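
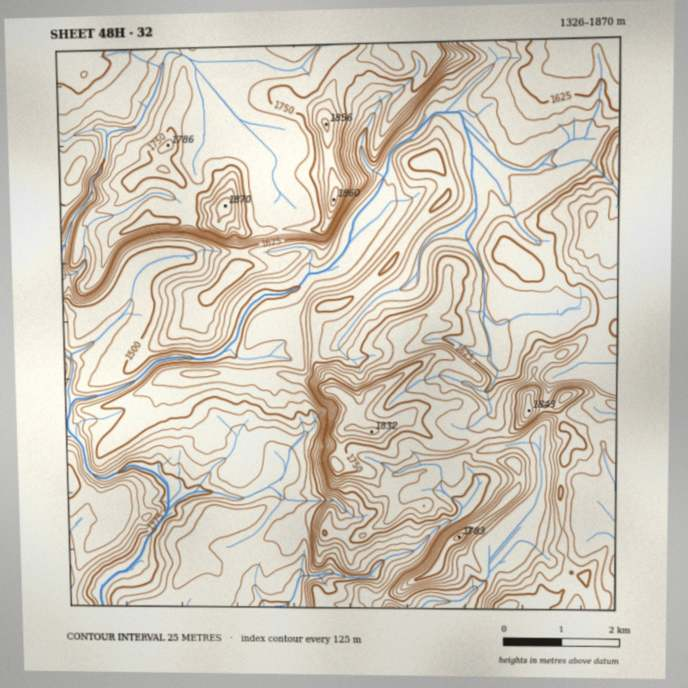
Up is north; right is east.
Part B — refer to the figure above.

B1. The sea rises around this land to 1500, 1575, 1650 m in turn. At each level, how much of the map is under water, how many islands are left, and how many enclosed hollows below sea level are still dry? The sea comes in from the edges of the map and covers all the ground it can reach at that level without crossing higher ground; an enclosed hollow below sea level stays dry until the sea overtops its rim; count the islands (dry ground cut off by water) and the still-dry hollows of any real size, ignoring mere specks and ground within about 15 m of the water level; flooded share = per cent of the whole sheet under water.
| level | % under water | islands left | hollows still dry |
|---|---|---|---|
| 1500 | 20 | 0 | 0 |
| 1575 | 38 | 0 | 0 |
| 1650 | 60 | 0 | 0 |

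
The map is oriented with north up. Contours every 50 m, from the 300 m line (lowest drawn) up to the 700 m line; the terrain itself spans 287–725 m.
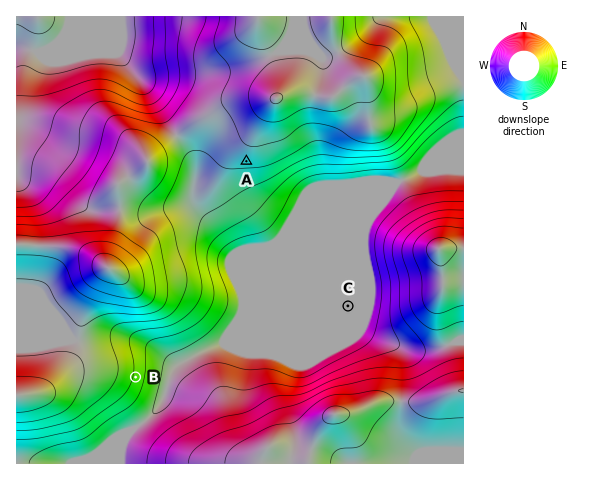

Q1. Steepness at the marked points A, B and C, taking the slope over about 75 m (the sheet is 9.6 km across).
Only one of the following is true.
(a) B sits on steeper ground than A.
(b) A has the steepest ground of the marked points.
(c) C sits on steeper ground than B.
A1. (a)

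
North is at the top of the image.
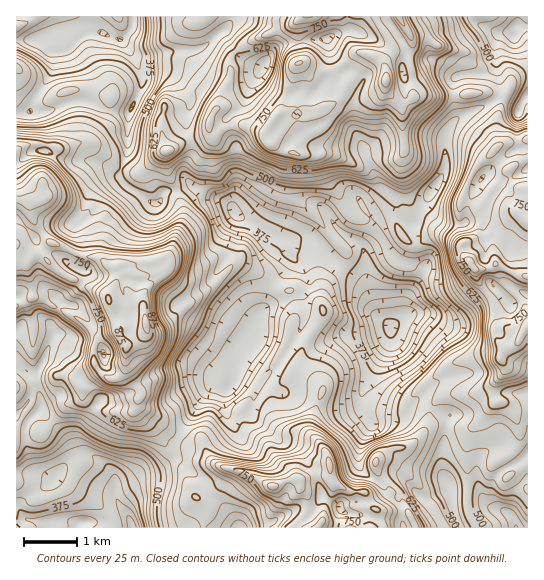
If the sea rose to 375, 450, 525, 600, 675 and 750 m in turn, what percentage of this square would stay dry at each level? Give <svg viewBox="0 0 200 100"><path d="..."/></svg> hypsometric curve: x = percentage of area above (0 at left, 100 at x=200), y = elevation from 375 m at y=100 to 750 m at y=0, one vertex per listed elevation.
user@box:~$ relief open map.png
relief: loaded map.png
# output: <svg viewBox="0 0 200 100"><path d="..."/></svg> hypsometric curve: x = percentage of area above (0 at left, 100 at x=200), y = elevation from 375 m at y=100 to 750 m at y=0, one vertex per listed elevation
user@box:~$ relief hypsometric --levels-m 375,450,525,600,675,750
<svg viewBox="0 0 200 100"><path d="M185 100l-31-20-34-20-39-20-29-20-26-20"/></svg>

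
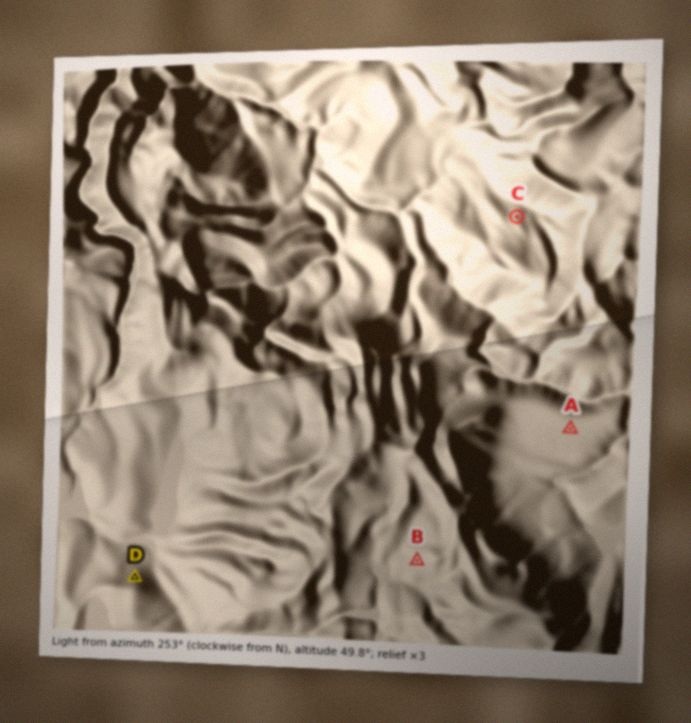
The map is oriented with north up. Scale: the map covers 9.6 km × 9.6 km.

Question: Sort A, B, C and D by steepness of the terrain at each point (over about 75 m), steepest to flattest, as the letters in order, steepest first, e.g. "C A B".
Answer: D C B A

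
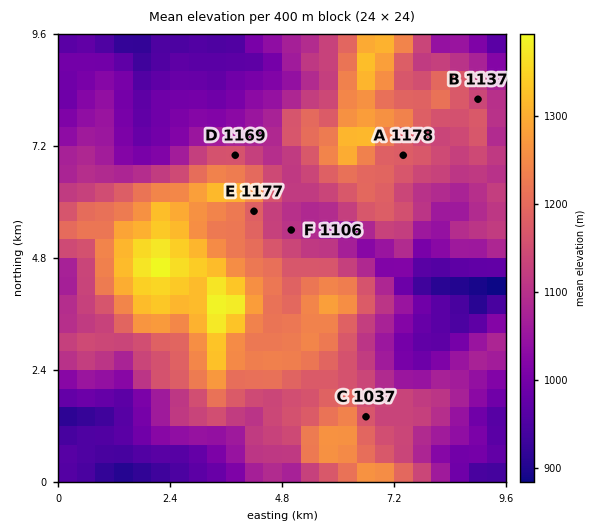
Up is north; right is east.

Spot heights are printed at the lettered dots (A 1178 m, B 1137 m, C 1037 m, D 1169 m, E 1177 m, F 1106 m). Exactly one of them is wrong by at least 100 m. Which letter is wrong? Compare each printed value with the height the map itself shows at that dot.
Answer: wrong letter C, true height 1162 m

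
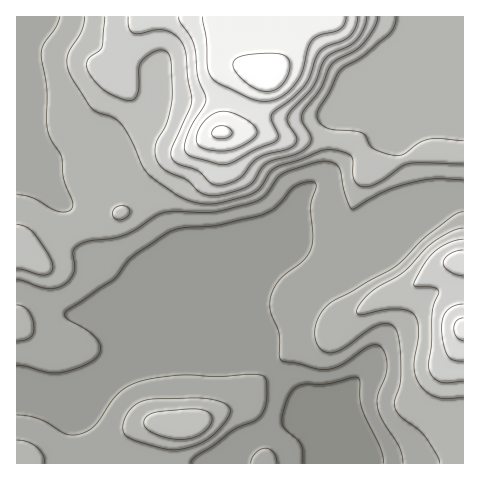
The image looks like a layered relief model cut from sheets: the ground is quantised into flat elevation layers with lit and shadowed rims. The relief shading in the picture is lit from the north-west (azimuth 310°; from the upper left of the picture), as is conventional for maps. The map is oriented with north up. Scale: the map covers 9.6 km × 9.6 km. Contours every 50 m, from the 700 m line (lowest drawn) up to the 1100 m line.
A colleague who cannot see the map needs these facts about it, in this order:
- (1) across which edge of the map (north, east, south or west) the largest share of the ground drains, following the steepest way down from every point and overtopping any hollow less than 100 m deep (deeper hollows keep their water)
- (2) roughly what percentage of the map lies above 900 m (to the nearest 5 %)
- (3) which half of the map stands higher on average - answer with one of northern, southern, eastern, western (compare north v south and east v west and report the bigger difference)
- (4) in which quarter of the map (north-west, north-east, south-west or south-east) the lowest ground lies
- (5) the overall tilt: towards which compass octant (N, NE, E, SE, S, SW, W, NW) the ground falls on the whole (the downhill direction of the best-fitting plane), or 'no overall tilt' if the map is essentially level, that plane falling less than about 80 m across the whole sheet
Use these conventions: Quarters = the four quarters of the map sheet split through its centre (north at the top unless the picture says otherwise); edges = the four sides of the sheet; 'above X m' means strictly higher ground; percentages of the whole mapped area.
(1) The largest share of the runoff leaves by the southern edge.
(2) Roughly 15 % of the ground is higher than 900 m.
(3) Taken as a whole, the northern half is higher than the southern.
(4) Look to the south-east quarter for the lowest ground.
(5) The general tilt is down to the south (the land rises towards the north).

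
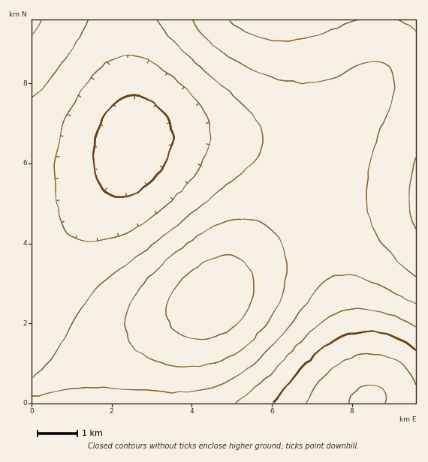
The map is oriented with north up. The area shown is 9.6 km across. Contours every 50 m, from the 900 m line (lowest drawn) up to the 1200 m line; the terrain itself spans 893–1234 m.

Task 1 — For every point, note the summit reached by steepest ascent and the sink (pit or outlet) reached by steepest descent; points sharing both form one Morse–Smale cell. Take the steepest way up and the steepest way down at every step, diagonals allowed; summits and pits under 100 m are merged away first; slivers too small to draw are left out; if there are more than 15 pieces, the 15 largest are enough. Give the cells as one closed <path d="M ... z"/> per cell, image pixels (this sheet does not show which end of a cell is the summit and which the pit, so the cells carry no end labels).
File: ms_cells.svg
<path d="M123 20l-91 0 0 368 29-14 70-38 78-34 52-52 25-16 34-16-10-26-13-19-17-13-16-8-31-10-41-4-40 0-19 4 1-20z"/><path d="M415 20l-291 0 2 35 8 67-1 20 19-4 40 0 41 4 31 10 16 8 17 13 13 19 10 26 43-10 51-4z"/><path d="M319 218l-33 16-25 16-52 52-78 34-70 38-29 14 0 15 383 1 0-10-25 2-21 4-13-43-25-104z"/><path d="M415 202l-52 6-43 11 11 34 25 104 13 43 21-4 26-2z"/>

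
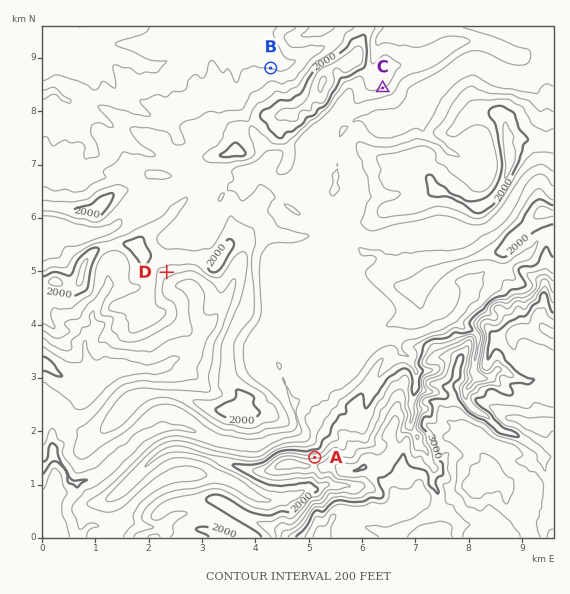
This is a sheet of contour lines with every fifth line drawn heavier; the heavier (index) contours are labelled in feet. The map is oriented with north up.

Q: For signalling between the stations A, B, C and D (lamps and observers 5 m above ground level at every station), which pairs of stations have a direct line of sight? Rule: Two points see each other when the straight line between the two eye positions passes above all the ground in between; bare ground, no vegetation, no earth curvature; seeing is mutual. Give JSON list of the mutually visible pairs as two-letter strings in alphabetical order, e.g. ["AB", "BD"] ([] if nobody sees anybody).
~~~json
["AC", "AD"]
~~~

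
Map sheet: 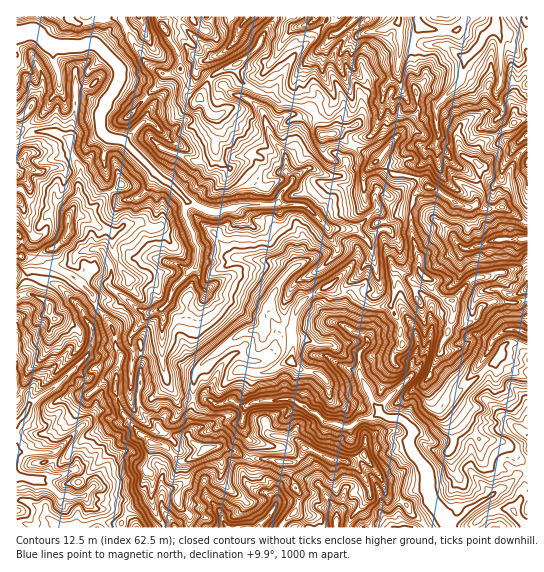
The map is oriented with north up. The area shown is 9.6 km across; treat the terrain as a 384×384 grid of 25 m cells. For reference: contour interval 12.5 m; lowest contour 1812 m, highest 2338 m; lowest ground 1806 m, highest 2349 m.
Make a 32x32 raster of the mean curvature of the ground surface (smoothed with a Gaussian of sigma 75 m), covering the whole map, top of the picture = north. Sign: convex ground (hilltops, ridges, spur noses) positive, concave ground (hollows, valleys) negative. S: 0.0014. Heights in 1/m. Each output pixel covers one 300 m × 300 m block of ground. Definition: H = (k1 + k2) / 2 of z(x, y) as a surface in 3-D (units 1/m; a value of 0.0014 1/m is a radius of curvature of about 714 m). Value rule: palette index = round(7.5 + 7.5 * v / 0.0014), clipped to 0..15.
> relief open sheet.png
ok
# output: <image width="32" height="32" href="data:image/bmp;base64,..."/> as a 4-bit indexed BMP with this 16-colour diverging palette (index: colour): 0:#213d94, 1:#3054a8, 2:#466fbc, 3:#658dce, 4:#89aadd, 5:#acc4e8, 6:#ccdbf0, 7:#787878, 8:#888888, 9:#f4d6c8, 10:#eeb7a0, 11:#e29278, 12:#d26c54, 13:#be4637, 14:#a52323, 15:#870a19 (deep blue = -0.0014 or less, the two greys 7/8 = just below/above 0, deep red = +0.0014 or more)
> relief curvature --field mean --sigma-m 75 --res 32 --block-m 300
<image width="32" height="32" href="data:image/bmp;base64,Qk12AgAAAAAAAHYAAAAoAAAAIAAAACAAAAABAAQAAAAAAAACAAATCwAAEwsAABAAAAAAAAAAlD0hAKhUMAC8b0YAzo1lAN2qiQDoxKwA8NvMAHh4eACIiIgAyNb0AKC37gB4kuIAVGzSADdGvgAjI6UAGQqHAImqmbG1qkRQ+paKdHpmqWqbZldm1sYJ+wtkTGq1Z1apdWpWWrWjrEQ/VlmKRXqVSXdkhkzGooVGqChq6JVqWYd3anczmK66rKrP72NVumh6iYaWXPnJ2iedlTymVll5mGeIOdx0i5U/XnACZkS4hlVpp3HlWlYHBIAO+zhLuJZ3dDv212N2tcQkX4Nwvmh1lcVwateCq2u8nN9gng+VeYmMeAb1dpuWdpwgcr8g+Uaoeakpt3WFqnhqn+Mr4Pmg3FnLC8S2hlmpelQDKVd8dgAp1zt1JJd1a3tka606fIt624LIOqHld3qIy5taeJ1GiIVqlKuZNoZnwx24Kp7T/ce4daaWdXG5iJ6QuR9cMofMqOVFh2rQqYZpl1s5fJABVKNPaqicN/l3eKFTgeZE1iNpXoeLnRkEjJwYmFnCOKq9eHp6IJslpCMGeG02tq7H44mYo/0ySKuclLlrGX93hnZHaLD0FZqbeFYnSdmIFp1WZot1gZ+HpmhYaVfcYhyna6qdUyXwiJiWhJ6lL70OWZG0mkT4C2eok4eWjUe4HcVuuVpTTzisiVW5poo3SQh7am0MtjS0mmWqlpd7do1yWklMH1w0y8TcdaaZabKLlmtai1aUS2OkBudrJ2yVd4VaV2VUNIwddtBvSuCUdndpd2hknrm0n46nGaZcSYWKiZd6"/>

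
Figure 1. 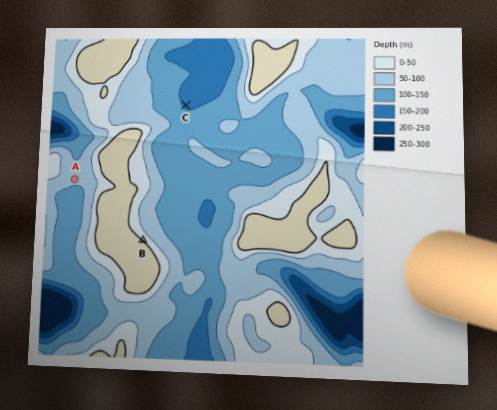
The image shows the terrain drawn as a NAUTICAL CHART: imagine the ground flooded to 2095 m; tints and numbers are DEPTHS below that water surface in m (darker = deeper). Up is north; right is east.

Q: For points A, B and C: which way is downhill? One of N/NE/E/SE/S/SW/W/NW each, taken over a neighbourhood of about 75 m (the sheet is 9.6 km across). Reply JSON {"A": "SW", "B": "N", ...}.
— {"A": "S", "B": "NE", "C": "NE"}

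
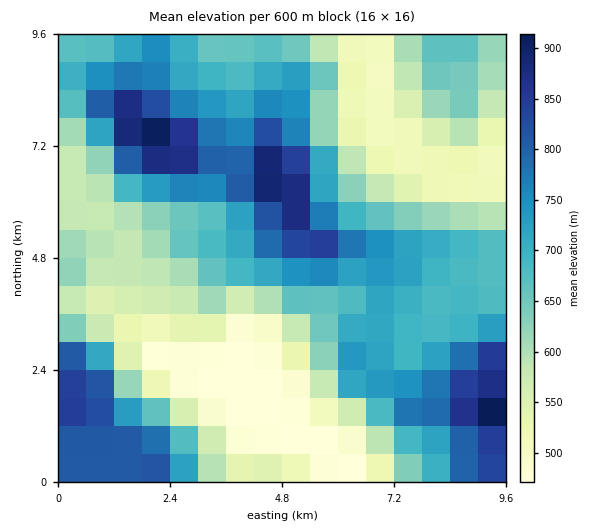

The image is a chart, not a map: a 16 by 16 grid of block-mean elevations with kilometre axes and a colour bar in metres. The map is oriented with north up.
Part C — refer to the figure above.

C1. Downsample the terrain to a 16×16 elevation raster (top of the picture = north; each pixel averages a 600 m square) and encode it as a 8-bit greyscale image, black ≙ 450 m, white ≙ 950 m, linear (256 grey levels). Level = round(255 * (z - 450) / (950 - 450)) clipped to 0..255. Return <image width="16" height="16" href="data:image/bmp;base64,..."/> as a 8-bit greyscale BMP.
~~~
<image width="16" height="16" href="data:image/bmp;base64,Qk02BQAAAAAAADYEAAAoAAAAEAAAABAAAAABAAgAAAAAAAABAAATCwAAEwsAAAABAAAAAAAAAAAAAAEBAQACAgIAAwMDAAQEBAAFBQUABgYGAAcHBwAICAgACQkJAAoKCgALCwsADAwMAA0NDQAODg4ADw8PABAQEAAREREAEhISABMTEwAUFBQAFRUVABYWFgAXFxcAGBgYABkZGQAaGhoAGxsbABwcHAAdHR0AHh4eAB8fHwAgICAAISEhACIiIgAjIyMAJCQkACUlJQAmJiYAJycnACgoKAApKSkAKioqACsrKwAsLCwALS0tAC4uLgAvLy8AMDAwADExMQAyMjIAMzMzADQ0NAA1NTUANjY2ADc3NwA4ODgAOTk5ADo6OgA7OzsAPDw8AD09PQA+Pj4APz8/AEBAQABBQUEAQkJCAENDQwBEREQARUVFAEZGRgBHR0cASEhIAElJSQBKSkoAS0tLAExMTABNTU0ATk5OAE9PTwBQUFAAUVFRAFJSUgBTU1MAVFRUAFVVVQBWVlYAV1dXAFhYWABZWVkAWlpaAFtbWwBcXFwAXV1dAF5eXgBfX18AYGBgAGFhYQBiYmIAY2NjAGRkZABlZWUAZmZmAGdnZwBoaGgAaWlpAGpqagBra2sAbGxsAG1tbQBubm4Ab29vAHBwcABxcXEAcnJyAHNzcwB0dHQAdXV1AHZ2dgB3d3cAeHh4AHl5eQB6enoAe3t7AHx8fAB9fX0Afn5+AH9/fwCAgIAAgYGBAIKCggCDg4MAhISEAIWFhQCGhoYAh4eHAIiIiACJiYkAioqKAIuLiwCMjIwAjY2NAI6OjgCPj48AkJCQAJGRkQCSkpIAk5OTAJSUlACVlZUAlpaWAJeXlwCYmJgAmZmZAJqamgCbm5sAnJycAJ2dnQCenp4An5+fAKCgoAChoaEAoqKiAKOjowCkpKQApaWlAKampgCnp6cAqKioAKmpqQCqqqoAq6urAKysrACtra0Arq6uAK+vrwCwsLAAsbGxALKysgCzs7MAtLS0ALW1tQC2trYAt7e3ALi4uAC5ubkAurq6ALu7uwC8vLwAvb29AL6+vgC/v78AwMDAAMHBwQDCwsIAw8PDAMTExADFxcUAxsbGAMfHxwDIyMgAycnJAMrKygDLy8sAzMzMAM3NzQDOzs4Az8/PANDQ0ADR0dEA0tLSANPT0wDU1NQA1dXVANbW1gDX19cA2NjYANnZ2QDa2toA29vbANzc3ADd3d0A3t7eAN/f3wDg4OAA4eHhAOLi4gDj4+MA5OTkAOXl5QDm5uYA5+fnAOjo6ADp6ekA6urqAOvr6wDs7OwA7e3tAO7u7gDv7+8A8PDwAPHx8QDy8vIA8/PzAPT09AD19fUA9vb2APf39wD4+PgA+fn5APr6+gD7+/sA/Pz8AP39/QD+/v4A////ALa2trqLSi0xIw4LJl+AscS3uLeqdDwPDQsLE0d6irLKysCPbTYTCwsMHj53p63T7ci5ViUOCwsLEUOIkpemyda2hjIMDQ0LDShbkop7i6rMX0ApIS0tEBdDZoSHfHh+jkM0OT1BUjxLbm11iX93enVYQ0VHT2x6hpaci5KLfXd0U0lEUWp4ha3EyaeYioN6c0RDS1tocYu72aN7bV5WTklDSHqQn5214NmJW0MwJCIhQ1m02NWysN/IhUYnIiQmIFGJ3OnQpp2/n1coHSE2SSlxtNi/oJOInJhXIx00VmNEfpimoYZ9doSOaCYcRWdjUHByiJqAampxZkUhHk9ublc="/>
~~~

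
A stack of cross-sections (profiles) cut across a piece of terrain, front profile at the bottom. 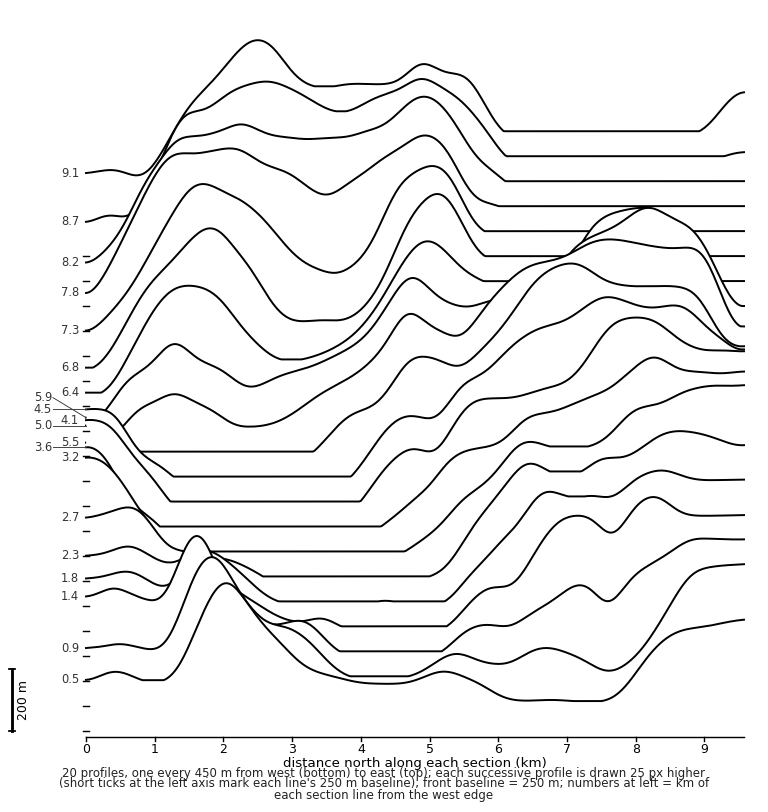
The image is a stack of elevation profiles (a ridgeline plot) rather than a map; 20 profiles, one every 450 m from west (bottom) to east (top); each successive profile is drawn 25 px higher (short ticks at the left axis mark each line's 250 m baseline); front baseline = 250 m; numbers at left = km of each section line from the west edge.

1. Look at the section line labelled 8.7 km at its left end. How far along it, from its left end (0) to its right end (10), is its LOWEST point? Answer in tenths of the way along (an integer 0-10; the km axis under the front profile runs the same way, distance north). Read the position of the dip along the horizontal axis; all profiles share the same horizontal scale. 0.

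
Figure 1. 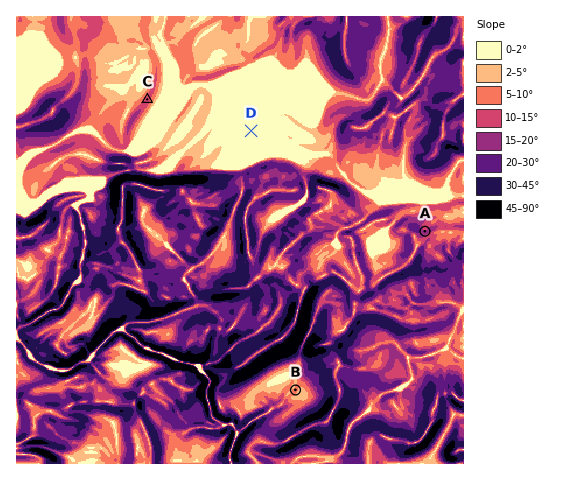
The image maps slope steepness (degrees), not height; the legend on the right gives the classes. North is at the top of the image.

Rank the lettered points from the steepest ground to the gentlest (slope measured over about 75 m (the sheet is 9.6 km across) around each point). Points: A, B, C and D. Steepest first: A C B D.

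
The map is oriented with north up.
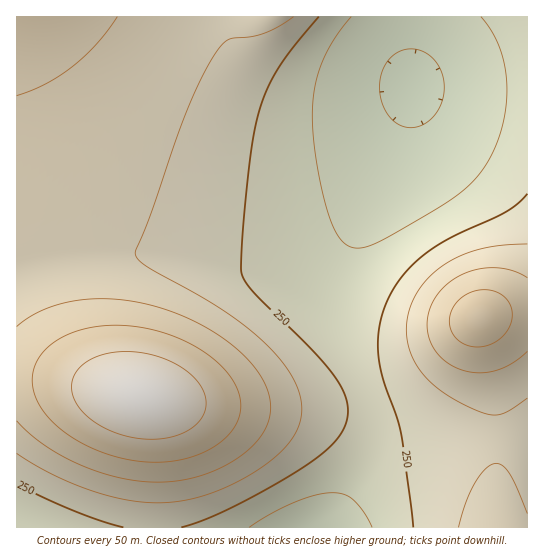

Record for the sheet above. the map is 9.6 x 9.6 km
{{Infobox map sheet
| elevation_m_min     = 140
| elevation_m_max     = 490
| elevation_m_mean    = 290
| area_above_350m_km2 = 17.8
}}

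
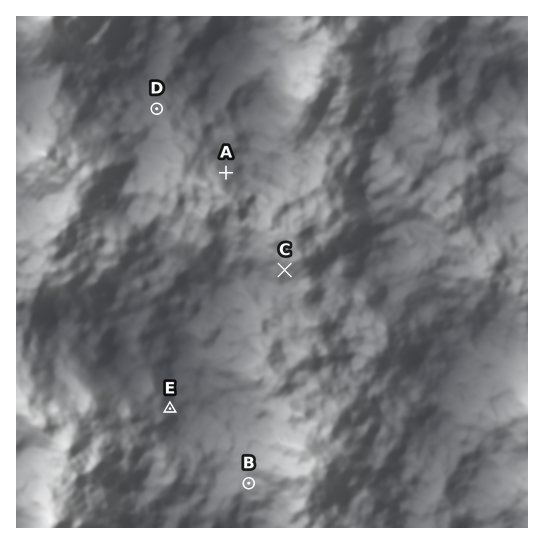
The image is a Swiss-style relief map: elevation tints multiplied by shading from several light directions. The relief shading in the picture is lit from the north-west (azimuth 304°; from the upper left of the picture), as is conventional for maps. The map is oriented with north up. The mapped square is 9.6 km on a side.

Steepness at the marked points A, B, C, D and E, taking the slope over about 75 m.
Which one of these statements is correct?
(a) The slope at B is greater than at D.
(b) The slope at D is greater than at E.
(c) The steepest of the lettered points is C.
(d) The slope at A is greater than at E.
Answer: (d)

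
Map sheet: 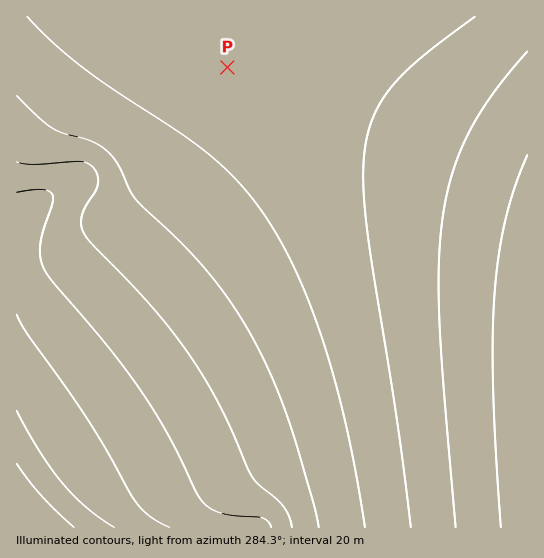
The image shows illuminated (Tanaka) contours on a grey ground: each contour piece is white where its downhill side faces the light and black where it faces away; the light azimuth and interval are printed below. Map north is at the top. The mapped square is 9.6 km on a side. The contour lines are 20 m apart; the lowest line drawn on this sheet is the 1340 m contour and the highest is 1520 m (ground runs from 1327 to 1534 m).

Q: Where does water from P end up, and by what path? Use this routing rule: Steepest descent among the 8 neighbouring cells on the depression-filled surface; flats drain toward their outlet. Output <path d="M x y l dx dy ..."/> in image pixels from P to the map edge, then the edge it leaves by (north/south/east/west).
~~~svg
<path d="M227 67l-106 107-30 0-4 3-2 0-19 9-3 3-4 1-16 11-26 24"/>
exit: west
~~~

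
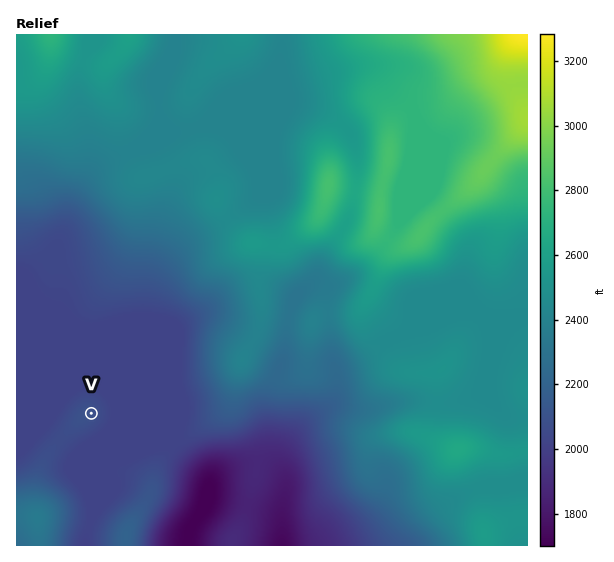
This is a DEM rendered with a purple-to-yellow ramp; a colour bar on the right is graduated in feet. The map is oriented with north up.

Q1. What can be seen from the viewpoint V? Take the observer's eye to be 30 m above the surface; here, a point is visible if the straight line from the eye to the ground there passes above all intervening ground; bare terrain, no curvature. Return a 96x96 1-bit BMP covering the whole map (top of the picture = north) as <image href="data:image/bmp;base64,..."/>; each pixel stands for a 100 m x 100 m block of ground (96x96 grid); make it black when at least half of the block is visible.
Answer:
<image width="96" height="96" href="data:image/bmp;base64,Qk2+BAAAAAAAAD4AAAAoAAAAYAAAAGAAAAABAAEAAAAAAIAEAAATCwAAEwsAAAIAAAAAAAAA////AAAAAAADw/AAAAAP/////wADh/gAAAAP/////wADj/gAAAAP/////wADj/wAAAAP/////wAD//wAAAAf/////wAP//4AAAAf/////wAf//8AAAAf/////wD///8AAAAf/////wD///+AAAgP////DwD////AAAgP//P+AAD////AAAgP/+D+AAD////gAAwP/8D+AAD////gAAwP/8D/AAD////gAAQP/8D/AAD////wAAAP/8D/gAD////wAAAP/8D/gAD////4AAAP/8H/wAD////8AAAH/8P/wAD////+AAAH////4AD/////gAAD////4AD/////4AAB///xwAD//////AAA///gAAD//////gAA///gAAD//////wAAf//gAAD//////wAAP//wAAD//////4AAH//4AAD//////4AAH//8AAD//////4AAD//8AAD//////8AAB//8AAD//////8ABB//8AAD//////8AAA//4AAD//////8AAAf/AAAD//////8AAAf+AAAD//////8AAAP8AAAD//////8AAAH4AAAD//////8AAADwAAAD//////8AAAAgAAAD//////8AAAAAAAAD//////+AAAAAAAAD///////gAAAAAAAD///////gAAAAAAAD///////wAAAAAAAD///////wAAAAAAAD///////wAAAAAAAD///////wAAAAAAAD///////wAAAAAAAD///////wAAAAAAAD///////wAAEAAAAD///////gAAGAAAAD///////gAAHAAAAD///////gAAHgAAAD///////4AAH4AAAD////////AAH/AAAD////////wA//4AAD////////gB//wAAD///////+AD//gAAD///////AP//PgAAD//////8Af/+DgAAD//////wAP5+BgAAD//////gAPw+AAAAD//////gAPgfAAAAD//////gAHgPAAAAD//////AAHgPAAAAD//////AADgHAAAAD/////+AABwHAAAAD/////4AABwDAAAAD/////gAABwBAAAAD/////AAAAwAAAAAD//+B/AAAAwAAAAAD//4AHgAAAwAAAAAD//4ABgAAAQAAAAAD//4AAAAAAAAAAAAD//4AAAAAAAAAAAAD//4AAAAAAAAAAAAD//8AAAAAAAAAAAAD//8AAAAAAAAAAAAD//8AAAAAAAAAAAAD//+AAAAAAAAAAAAD//+AAAAAAAAAAAAD///AAAAAAAAAAAAD///AAAAAAAAAAAAD///gAAAAAAAAAAAD///AAAAAAAAAAAAD//+AAAAAAAAAAAAD//8AAAAAAAAAAAAA//8AAAAAAAAAAAAAf/8AAAAAAAAAAAAAP/+AAAAAAAAAAAAAP//AAAAAAAAAAAAAP+PAAAAAAAAAAAAAP8HwAAAAAAAAAAAAP8BwAAAAAAAAAAAAf8B4AAAAAAAAAAAAf8A4AAAAAAAAAAAAf8A8AAAAAAAAAAAAH8A8AAAAAAAAAAAA="/>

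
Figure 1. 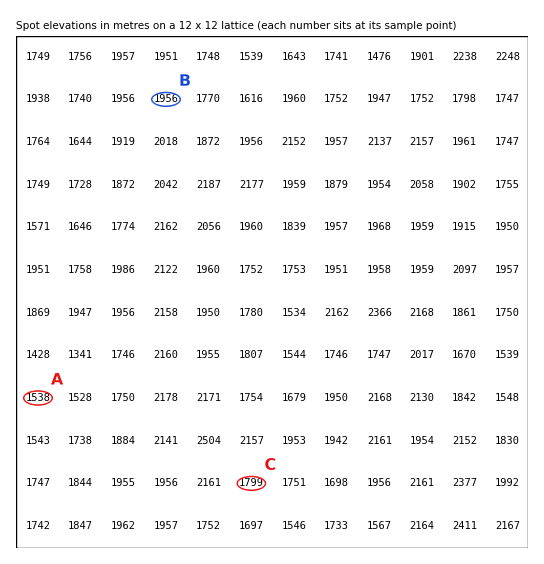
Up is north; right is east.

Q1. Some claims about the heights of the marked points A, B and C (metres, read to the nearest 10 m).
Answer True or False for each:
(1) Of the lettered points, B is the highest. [True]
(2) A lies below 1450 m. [False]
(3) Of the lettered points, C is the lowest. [False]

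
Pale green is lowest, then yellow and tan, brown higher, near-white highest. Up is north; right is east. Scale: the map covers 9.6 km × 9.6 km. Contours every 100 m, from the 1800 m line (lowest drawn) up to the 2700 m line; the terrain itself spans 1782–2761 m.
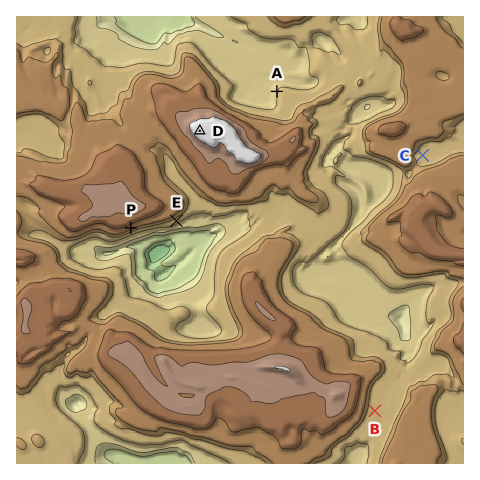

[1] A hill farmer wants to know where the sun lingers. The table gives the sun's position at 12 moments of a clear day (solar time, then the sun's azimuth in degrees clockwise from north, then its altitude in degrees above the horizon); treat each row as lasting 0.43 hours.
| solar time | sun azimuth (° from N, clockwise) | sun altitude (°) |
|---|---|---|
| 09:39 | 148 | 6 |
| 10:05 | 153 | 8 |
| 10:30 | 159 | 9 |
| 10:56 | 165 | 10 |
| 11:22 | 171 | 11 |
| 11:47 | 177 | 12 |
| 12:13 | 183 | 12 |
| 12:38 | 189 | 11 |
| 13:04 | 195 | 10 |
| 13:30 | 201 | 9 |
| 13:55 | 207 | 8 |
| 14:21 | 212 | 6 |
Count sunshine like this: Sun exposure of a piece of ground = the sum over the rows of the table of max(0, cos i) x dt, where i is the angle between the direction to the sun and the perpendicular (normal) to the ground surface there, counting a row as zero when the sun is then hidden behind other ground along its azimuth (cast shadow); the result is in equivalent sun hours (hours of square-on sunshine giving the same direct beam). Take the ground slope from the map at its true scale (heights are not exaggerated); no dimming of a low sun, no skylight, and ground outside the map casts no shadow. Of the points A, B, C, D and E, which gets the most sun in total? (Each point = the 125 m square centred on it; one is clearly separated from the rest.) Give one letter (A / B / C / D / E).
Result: E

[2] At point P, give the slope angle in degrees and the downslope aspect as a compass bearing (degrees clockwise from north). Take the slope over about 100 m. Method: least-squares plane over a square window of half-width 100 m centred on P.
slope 52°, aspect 154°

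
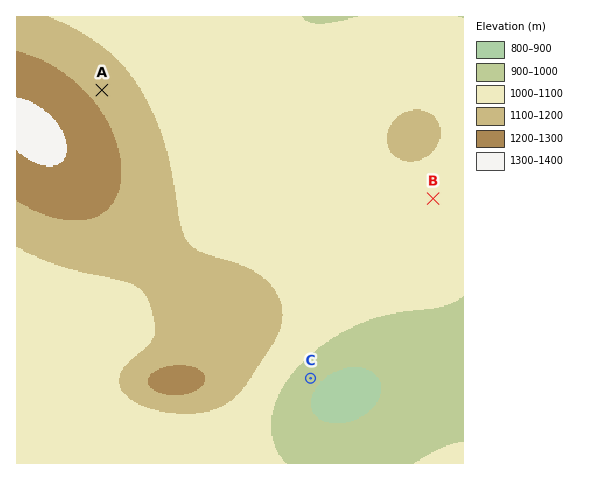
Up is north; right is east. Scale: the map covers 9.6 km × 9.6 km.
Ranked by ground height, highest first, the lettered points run A B C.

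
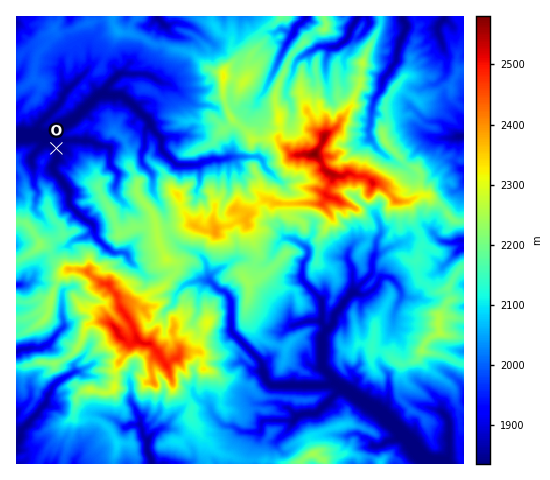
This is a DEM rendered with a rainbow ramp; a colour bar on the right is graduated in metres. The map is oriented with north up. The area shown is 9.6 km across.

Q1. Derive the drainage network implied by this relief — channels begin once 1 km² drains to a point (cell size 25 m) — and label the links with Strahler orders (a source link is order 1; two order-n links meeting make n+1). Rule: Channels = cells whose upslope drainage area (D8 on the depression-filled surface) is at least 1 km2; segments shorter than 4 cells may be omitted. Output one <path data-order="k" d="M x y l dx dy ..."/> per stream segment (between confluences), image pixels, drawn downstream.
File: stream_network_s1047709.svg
<path data-order="1" d="M396 439l3-2 5 0"/><path data-order="3" d="M404 437l1 0 9 9 3 5 10 10 4 2 11 0"/><path data-order="1" d="M140 418l0 7 3 5 0 4 4 6 0 12 4 6 1 5"/><path data-order="1" d="M213 413l1 3 11 10 7 0 10 6 17 0 3-4 0-5 2-3 30 0 3-3 7-4 12 0 10-8 0-1 15-15 0-1 1 0"/><path data-order="1" d="M442 412l6 7 0 4 1 1 0 30-4 9-3 0"/><path data-order="3" d="M342 388l6 2 21 15 8 4 8 7 0 1 19 20"/><path data-order="3" d="M335 383l7 5"/><path data-order="1" d="M74 372l-17 10-5 6 0 2-5 7 0 5-1 2-18 19 0 1-7 6-1 2 0 6-3 4"/><path data-order="3" d="M326 330l-4 6 0 28 3 6 8 8 2 5"/><path data-order="1" d="M293 326l12-5 16 0 1 1"/><path data-order="2" d="M322 322l4 6 0 2"/><path data-order="1" d="M395 314l1-6 6-11 0-5-4-7-9-8-7 0-3 2-1 5-3 4-8 6-13-1-4 2"/><path data-order="1" d="M175 297l1-4 10-9 7-1 4-3 12 0 9 10 7 2 4 3 2 6 0 29 1 3 28 28 3 7 0 6 3 7 4 3 2 1 56 0 7-2"/><path data-order="2" d="M350 295l-15 18-1 2 0 6-2 5-6 4"/><path data-order="1" d="M66 288l-4 4 0 24 1 2 0 9-15 17-7 4-12 0-1 1-7 0-4 2"/><path data-order="1" d="M348 258l0 2 5 9 0 23-3 3"/><path data-order="1" d="M129 257l-2-2-3-3-11 0-7-4-10-11-2-12-4-3-7-4-13-12-1-3 0-11-8-13-8-10 0-3 4-8 0-7-8-11"/><path data-order="1" d="M286 238l5 0 6 3 11 9 0 6-6 8 0 16 19 19 1 2 0 21"/><path data-order="1" d="M381 232l-5 10 0 10-4 7 0 13-17 19 0 1-5 3"/><path data-order="1" d="M278 180l-14-14-2-7-4-2-28 0-5 2-5 0-2 1-5-1-5 2-4 0-5 4-21 0-16-14-1-3 0-10-8-8-2-5"/><path data-order="1" d="M115 169l-5-4 0-17-4-2-8-1-9-5-40 0"/><path data-order="1" d="M141 160l0-7 4-6 0-16 6-6"/><path data-order="2" d="M49 140l-4-4"/><path data-order="1" d="M371 139l-1 0 0-3-1-2 0-7 2-4 0-12 1-1 2-9 8-12 0-6 2-6 6-6 2-5 5-6 1-13 2-7 6-11 0-5-3-5 0-2"/><path data-order="1" d="M440 138l14 0 1-1 6 0 2-1"/><path data-order="3" d="M45 136l-6 0-1-2"/><path data-order="3" d="M38 134l-5 0-1 2-11 0-1-2-3 0"/><path data-order="2" d="M151 125l-1-3-27-26-3-1-22 0"/><path data-order="1" d="M259 97l5-5 23-50 7-9 1-6 6-5 5-5"/><path data-order="2" d="M98 95l-23 23-9 6-11 5-8 7-2 0"/><path data-order="1" d="M287 85l6-11 1-8 3-5 4-5 17-9 18 0 3-1 9-8 2-9 8-12"/><path data-order="1" d="M171 84l-10-1-9-7-7-2-26 0-13 13-2 5-2 0-4 3"/><path data-order="1" d="M77 81l-10 9-4 5-2 7-23 24 0 8"/><path data-order="1" d="M441 42l0-3-3-7 0-6 7-9"/><path data-order="1" d="M166 26l-9-9"/>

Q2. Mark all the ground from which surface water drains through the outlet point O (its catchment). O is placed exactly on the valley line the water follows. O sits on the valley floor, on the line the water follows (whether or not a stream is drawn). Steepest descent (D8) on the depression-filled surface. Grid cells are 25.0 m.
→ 4.902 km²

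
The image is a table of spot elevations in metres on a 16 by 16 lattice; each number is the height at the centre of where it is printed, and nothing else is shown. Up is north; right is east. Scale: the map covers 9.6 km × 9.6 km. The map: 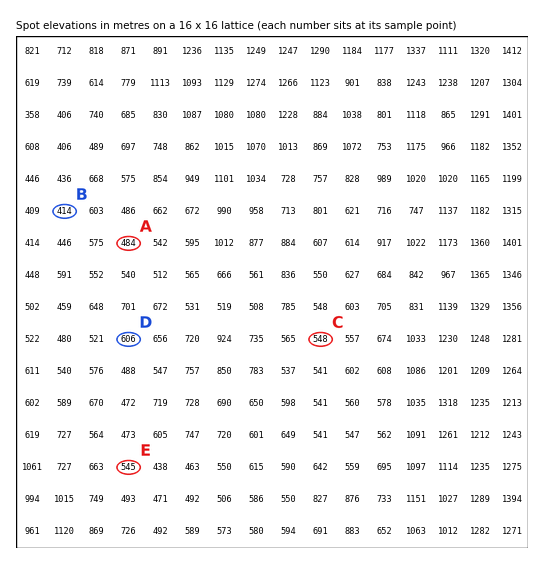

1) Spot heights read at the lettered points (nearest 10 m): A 480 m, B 410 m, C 550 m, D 610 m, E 540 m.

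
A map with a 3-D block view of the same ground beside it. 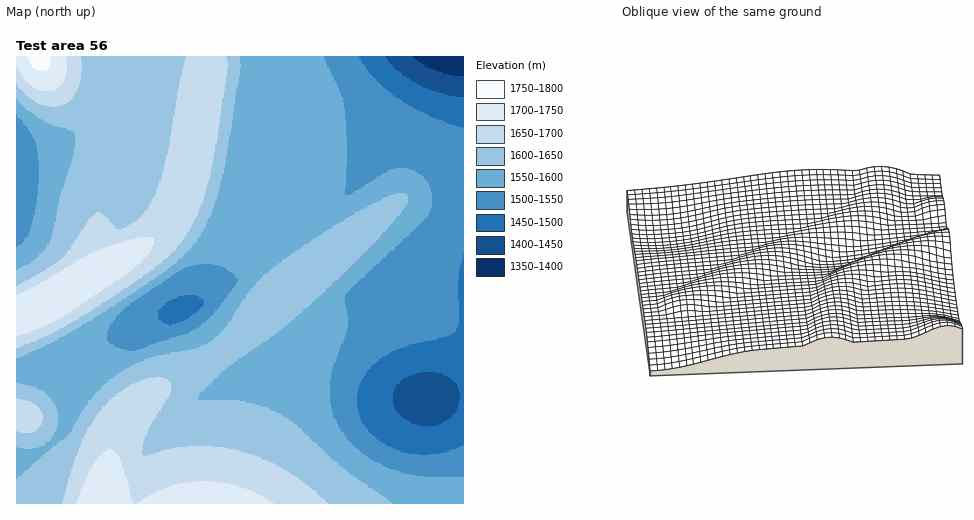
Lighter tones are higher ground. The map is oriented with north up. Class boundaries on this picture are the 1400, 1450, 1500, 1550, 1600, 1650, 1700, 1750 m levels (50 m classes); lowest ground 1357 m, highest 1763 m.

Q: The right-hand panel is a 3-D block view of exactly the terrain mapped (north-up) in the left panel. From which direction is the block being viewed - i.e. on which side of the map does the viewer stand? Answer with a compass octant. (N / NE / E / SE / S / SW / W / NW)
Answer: N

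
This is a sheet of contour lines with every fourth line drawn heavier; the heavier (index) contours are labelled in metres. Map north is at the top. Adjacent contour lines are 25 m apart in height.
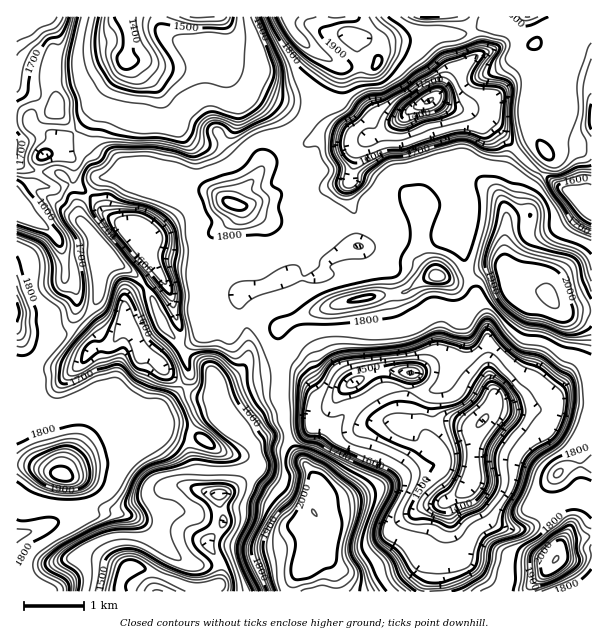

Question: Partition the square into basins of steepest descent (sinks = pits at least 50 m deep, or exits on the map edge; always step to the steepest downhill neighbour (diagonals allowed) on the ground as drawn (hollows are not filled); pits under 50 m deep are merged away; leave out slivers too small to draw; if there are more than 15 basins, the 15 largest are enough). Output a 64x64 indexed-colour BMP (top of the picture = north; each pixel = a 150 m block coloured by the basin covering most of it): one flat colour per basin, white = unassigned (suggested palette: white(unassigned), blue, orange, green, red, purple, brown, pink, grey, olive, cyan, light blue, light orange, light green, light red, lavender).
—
<image width="64" height="64" href="data:image/bmp;base64,Qk12CAAAAAAAAHYAAAAoAAAAQAAAAEAAAAABAAQAAAAAAAAIAAATCwAAEwsAABAAAAAAAAAA////ALR3HwAOf/8ALKAsACgn1gC9Z5QAS1aMAMJ34wB/f38AIr28AM++FwDox64AeLv/AIrfmACWmP8A1bDFACIiIiIiIiIiIiIiIiIiIhEREREREREREREREREczMzMIiIiIiIiIiIiIiIiIiIiIRERERERERERERERERHMzMwiIiIiIiIiIiIiIiIiIiIiERERERERERERERERERzMzCIiIiIiIiIiIiIiIiIiIiIhEREREREREREREREREczMIiIiIiIiIiIiIiIiIiIiIiERERERERERERERERERzMwiIiIiIiIiIiIiIiIiIiIiIhEREREREREREREREREczBIiIiIiIiIiIiIiIiIiIiIiERERERERERERERERERERESIiIiIiIiIiIiIiIiIiIiIRERERERERERERERERERERIiIiIiIiIiIiIiIiIiIiIREREREREREREREREREREREiIiIiIiIiIiIiIiIiIiIhERERERERERERERERERERESIiIiIiIiIiIiIiIiIiIiERERERERERERERERERERERIiIiIiIiIiIiIiIiIiIiIRERERERERERERERERERERESIiIiIiIiIiIiIiIiIiIhEREREREREREREREREREREREVIiIiIiIiIiIiIiIiIiEREREREREREREREREREREREVVSIiIiIiIiIiIiIiIiEREREREREREREREREREREREVVVVVIiIiIiIiIiIiIiERERERERERERERERERERERERVVVVVVIiIiIiIiIiIiERERERERERERERERERERERERFVVVVVVVIiIiIiIiIiIREWEREREREREREREREREREREVVVVVVVVSIiIiIiIiIhERYREREREREREREREREREREVVVVVVVVVUiIiIiIiIiERFmERERERERERERERERERERVVVVVVVVVSIiIiIiIiJmZmZhERERERERERERERERERVVVVVVVVVVUiIiIiIiImZmZmZhERERERERERERERERFVVVVVVVVVVVIiIiIiIiZmZmZmZhFmYRERERERERERFVVVVVVVVVVVVSIiIiIiJmZmZmZmZmZmYREREREREREVVVVVVVVVVVVVIiIiIiImZmZmZmZmZmZhERERERERERVVVVVVVVVVVVUiIiIiIiZmZmZmZmZmZmERERERERERFVVVVVVVVVVVVSIiIiIiZmZmZmZmZmZmZhEREREREREVVVVVVVVVVVVVIiIiIiJmZmZmZmZmZmZmERERERERERVYhVVVVVVVVXdyIiIiImZmZmZmZmZmZmZhERERERERGIiIhVVVVVVVd3IiIiIiJmZmZmZmZmZmZmEREREREREYiIiIhVVVVVd3ciIiIiIiZmZmZmZmZmZmYRERERERERiIiIiFVVVVV3dyIiIiIiIiJmZmZmZmZmZhERERERGZmIiIiIhVVVV3d3IiIiIiIiIiIiZmZmZmZhERERERGZmYiIiIiFVVVXd3ciIiIiIiIiIiIiIiJmZmERERERmZmZiIiIiIVVVXd3dyIiIiIiIiIiIiIiIiZmERERGZmZmZmIiIiIhVVXd3d3ciIiIiIiIiIiIiIiIhEREREZmZmZmYiIiIiFV3d3d3dyIiIiIiIiIiIiIiIiEREREZmZmZmZiIiIiIh3d3d3d3IiIiIiIiIiIiIiIiERERERmZmZmZmIiIiIh3d3d3d3dyIiIiIiIiIiIiIiIRERERGZmZmZmYiIiIiHd3d3d3d3IiIiIiIiIiIiIiIhEREREZmZmZmZiIiIiHd3d3d3d3dyIiIiIiIiIiIiIiERERERmZmZmZmIiIiHd3d3d3d3d3ciIjMzMzMzMzMyIREREREZmZmZmYiIiId3d3d3d3d3dyIzMzMzMzMzMzMxERERETM5mZmZiIiIhHd3d3d3d3d0QzMzMzMzMzMzMzERERERMzmZmZmIiIhEd3d3d3d3dERDMzMzMzMzMzMzMxERERMzOZmZmYiIiERHd3d0REREREQzMzMzMzMzMzMzERERMzMzmZmZiIiEREREREREREREREMzMzMzMzMzMzMxERMzMzOZmZlERERERERERERERERERDMzMzMzMzMzMzMzMzMzMzmZmUREREREREREREREREREMzMzMzMzMzMzMzMzMzMzOZmZRERERERERERERERERERDMzMzMzMzMzMzMzMzMzMzmZlEREREREREREREREREREQzMzMzMzMzMzMzMzMzMzMzM0REREREREREREREREREREQzMzMzMzMzMzMzMzMzMzMzRERERERERERERERERERERDMzMzMzMzMzMzMzMzMzMzNEREREREREREREREREREREQzMzMzMzMzMzMzMzMzMzM0RERERERERERERERERERERDMzMzMzMzMzMzMzMzMzMzREREREREREREREREREREREQzMzMzMzMzMzMzMzMzMzNERERERERERERERERERERERDMzMzMzMzMzMzMzMzMzM0REREREREREREREREREREREQzMzMzMzMzMzMzMzMzMzRERERERERERERERERERERERDEREzMzMzMzMzMzMzMzNERERERERERERERERERERERBERETMzMzMzMzMzMzMzM0RERERERERERESqqqqqpERBEREREzMzMzMzMzMzMzMzREREREREREREqqqqqqqqRBERERG7uzMzMzMzMzMTMzNERERERERERKqqqqqqqqqhEREREbu7u7u7szMzMxEzM0REREREREREqqqqqqqqqhERERG7u7u7u7u7u7MxERMz"/>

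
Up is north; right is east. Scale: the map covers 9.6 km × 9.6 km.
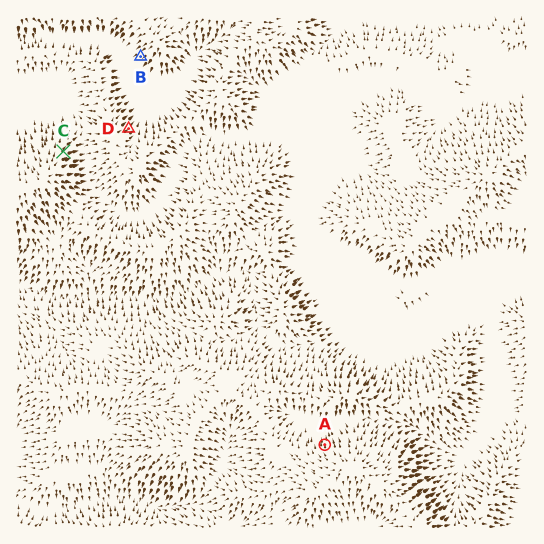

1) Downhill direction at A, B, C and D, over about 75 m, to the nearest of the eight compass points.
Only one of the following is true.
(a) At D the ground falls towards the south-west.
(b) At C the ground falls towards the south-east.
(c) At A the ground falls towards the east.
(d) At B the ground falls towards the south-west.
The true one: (d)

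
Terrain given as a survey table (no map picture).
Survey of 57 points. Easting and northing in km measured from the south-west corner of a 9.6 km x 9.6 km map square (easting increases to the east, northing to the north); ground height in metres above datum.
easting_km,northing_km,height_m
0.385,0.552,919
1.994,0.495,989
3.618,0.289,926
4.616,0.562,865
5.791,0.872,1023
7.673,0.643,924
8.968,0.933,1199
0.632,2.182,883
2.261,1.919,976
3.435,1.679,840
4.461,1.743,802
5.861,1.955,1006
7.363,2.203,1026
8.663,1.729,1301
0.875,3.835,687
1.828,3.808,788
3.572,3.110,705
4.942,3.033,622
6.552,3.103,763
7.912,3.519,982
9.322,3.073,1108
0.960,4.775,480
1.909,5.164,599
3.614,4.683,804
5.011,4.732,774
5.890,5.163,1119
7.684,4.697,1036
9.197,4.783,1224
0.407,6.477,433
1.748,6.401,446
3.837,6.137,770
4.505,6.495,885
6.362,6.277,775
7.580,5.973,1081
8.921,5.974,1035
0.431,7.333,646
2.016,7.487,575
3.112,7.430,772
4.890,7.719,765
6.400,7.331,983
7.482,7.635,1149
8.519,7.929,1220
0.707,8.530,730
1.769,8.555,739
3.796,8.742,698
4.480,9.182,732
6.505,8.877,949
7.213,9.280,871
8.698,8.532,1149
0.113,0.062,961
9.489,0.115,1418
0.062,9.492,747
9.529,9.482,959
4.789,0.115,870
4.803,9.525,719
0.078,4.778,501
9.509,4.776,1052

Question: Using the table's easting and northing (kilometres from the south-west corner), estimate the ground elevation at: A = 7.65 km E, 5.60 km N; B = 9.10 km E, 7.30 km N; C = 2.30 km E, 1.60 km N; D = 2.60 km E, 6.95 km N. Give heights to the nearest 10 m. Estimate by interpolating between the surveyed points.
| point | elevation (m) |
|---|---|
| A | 1090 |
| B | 1110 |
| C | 990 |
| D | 530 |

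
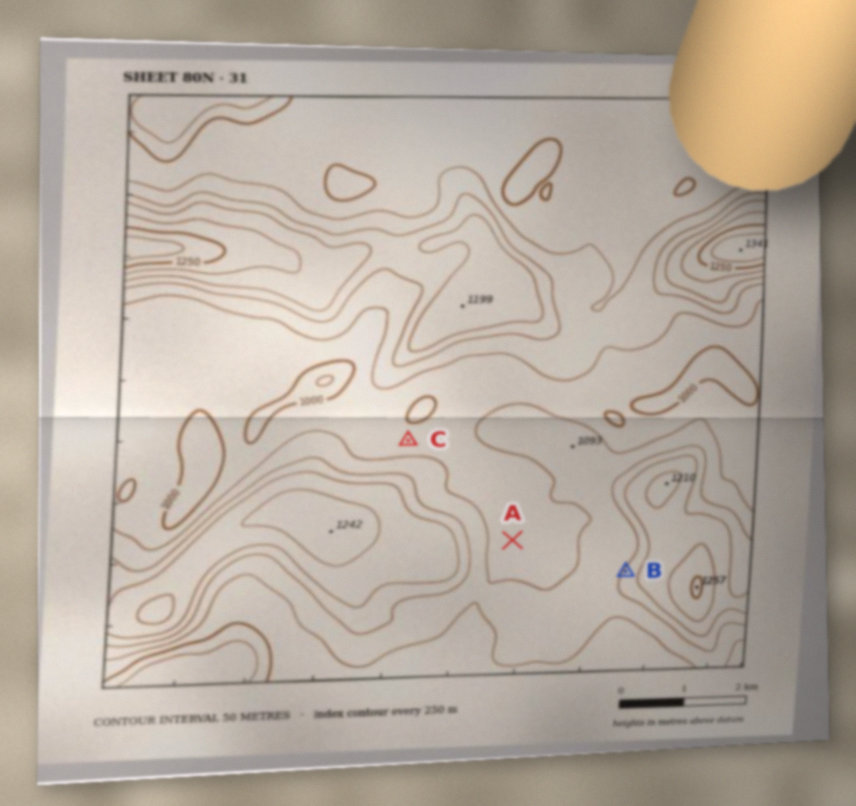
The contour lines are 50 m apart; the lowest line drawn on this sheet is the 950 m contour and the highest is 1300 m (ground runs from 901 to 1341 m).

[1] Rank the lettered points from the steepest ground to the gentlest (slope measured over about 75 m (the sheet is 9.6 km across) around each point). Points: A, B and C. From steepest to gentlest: B C A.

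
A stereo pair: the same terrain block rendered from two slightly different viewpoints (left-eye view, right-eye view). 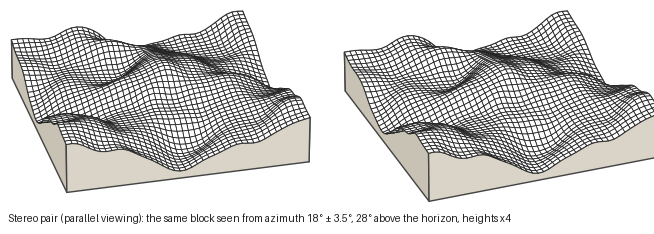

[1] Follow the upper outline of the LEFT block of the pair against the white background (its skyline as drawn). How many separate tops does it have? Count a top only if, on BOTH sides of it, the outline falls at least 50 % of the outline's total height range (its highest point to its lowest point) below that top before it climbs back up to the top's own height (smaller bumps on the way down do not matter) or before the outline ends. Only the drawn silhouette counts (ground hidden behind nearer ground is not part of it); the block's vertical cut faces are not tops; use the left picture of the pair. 0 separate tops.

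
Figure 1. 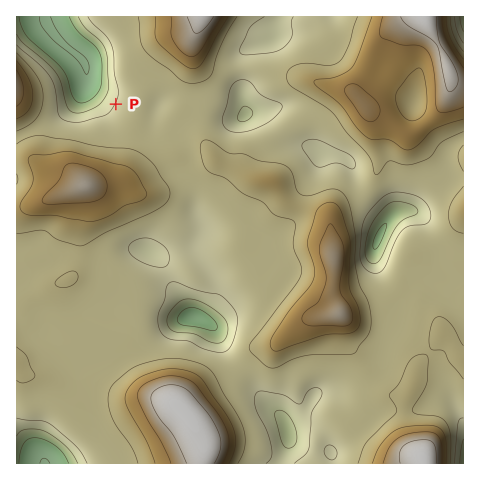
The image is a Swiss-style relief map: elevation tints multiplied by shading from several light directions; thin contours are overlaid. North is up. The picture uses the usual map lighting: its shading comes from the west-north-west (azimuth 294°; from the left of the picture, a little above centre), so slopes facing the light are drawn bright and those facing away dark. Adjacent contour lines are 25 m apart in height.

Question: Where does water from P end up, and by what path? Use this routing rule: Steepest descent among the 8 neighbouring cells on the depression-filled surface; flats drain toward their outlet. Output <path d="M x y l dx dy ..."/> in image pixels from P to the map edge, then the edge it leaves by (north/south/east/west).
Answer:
<path d="M116 104l-17-16-7-4-5-6 0-11-17-18-13-10-1-4-4-6-4-9-3-3"/>
exit: north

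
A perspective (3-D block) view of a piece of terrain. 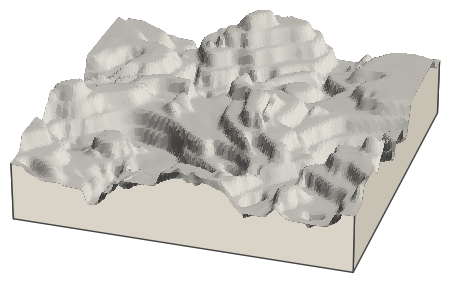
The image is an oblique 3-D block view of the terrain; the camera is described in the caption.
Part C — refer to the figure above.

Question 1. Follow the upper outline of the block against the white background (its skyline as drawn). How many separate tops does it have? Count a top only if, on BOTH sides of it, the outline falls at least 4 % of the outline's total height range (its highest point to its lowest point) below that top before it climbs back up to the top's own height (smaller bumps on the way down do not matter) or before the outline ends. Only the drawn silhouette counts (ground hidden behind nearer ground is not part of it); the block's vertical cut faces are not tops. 3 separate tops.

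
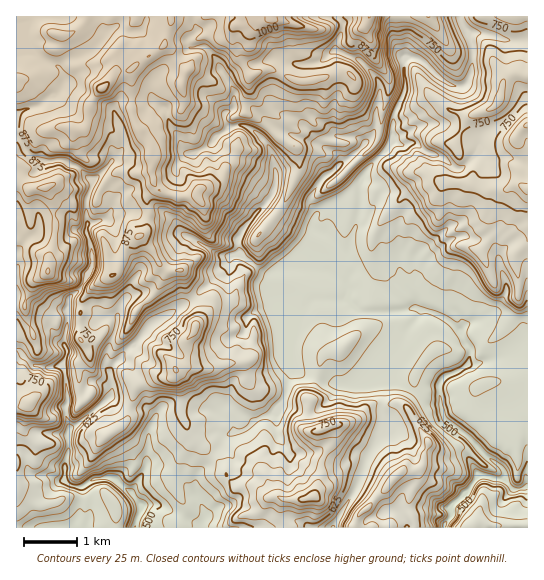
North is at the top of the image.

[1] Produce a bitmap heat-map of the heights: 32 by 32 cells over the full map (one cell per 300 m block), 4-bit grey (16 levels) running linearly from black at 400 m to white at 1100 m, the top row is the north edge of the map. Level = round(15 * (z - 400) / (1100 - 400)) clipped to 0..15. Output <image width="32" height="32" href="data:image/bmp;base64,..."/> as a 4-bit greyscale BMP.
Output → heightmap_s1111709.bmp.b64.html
<image width="32" height="32" href="data:image/bmp;base64,Qk12AgAAAAAAAHYAAAAoAAAAIAAAACAAAAABAAQAAAAAAAACAAATCwAAEwsAABAAAAAAAAAAAAAAABEREQAiIiIAMzMzAERERABVVVUAZmZmAHd3dwCIiIgAmZmZAKqqqgC7u7sAzMzMAN3d3QDu7u4A////AEMzMzEjMzVVZVRWZVQiRDNEQzMxIzM0Vnd2RWVUITMzRDMjIjMzRVZnd1RmZUISIUQzMiMzREVWVWZUVmZUIRJVQ1RDNEREVVVmVEVWUyIjVURWVDREREVFd2VERkMjM2ZUVmVEVERERnd2RFQiMzOHVVVVRFREREVlVURTIzMziGVlVmZlRVVEVDM0MyMzM3dmZWZ4h2ZlQ0MzMzMiMzN3VnZWeId2ZTNEQzMzMyMzd2aGZneIZmUzNEQzMzMzM4dmd3dniGZUMzM0MzMzMzOHdnd4dnd2UzMzMzMzMzM0mXaId4d3dlMzMzMzMzM0VqupipiZh2VTMzMzMzM0RlaruYmpmZdUVDMzMzMzRFZmq7qJqqiHZVZDMzNEREZmZ6q5iZqoeIVXZDMzRERWZ3equoiaqZqXVnUzM0RFZnd3u7qZmqq7qGVmRDNFVnd3iLvLmZq7q6l2Z1VTRWeIiIi6qqmquqmphmdlVEVnd3eIqru6qrqZmZd4dmZUVnd3iKu8y6u6mYmHiHdmZFZ3d4mrvMururqYiYiIh2VWd4iIurvLu7u6mZmZmZl2Z3d4iLurzcu7yqm6qqqqh1dmaIi7u7zMu8uqu7qquodWZ2iIu7u8zMy7q8uqqpmnVnhoiLvMu8zMu8zcu7qrp2eYZ3e7u8u8zMvN3t3LrLiJl3eI"/>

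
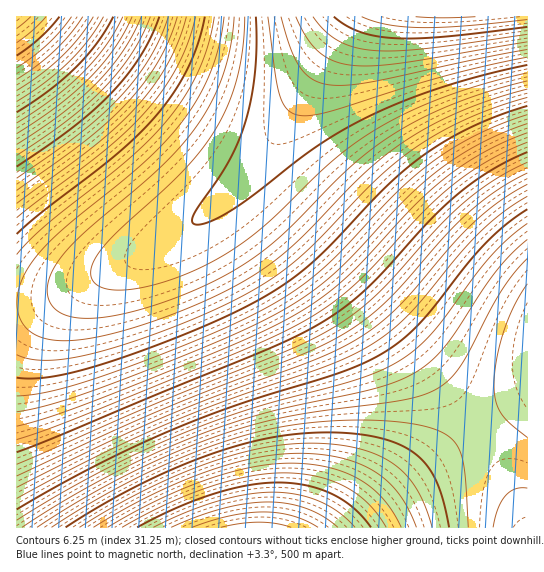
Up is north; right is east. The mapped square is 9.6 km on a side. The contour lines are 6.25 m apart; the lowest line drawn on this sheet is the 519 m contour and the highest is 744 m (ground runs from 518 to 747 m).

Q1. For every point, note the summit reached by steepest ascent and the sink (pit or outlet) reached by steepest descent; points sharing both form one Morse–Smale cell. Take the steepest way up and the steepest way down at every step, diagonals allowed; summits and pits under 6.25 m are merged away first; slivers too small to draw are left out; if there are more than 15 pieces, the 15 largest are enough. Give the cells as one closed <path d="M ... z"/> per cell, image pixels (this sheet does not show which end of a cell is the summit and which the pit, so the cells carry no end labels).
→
<path d="M259 157l-14 18-30 30-45 34-23 13-84 41-20 7-27 3 1 225 334 0 75-63 51-38-29-40-52-62-60-66-67-66-9-12-4-10z"/><path d="M527 16l-176 0-62 99-28 40-5 12 4 14 9 12 67 66 60 66 52 62 30 41 50-31z"/><path d="M350 16l-333 0-1 286 13 1 14-3 30-11 74-37 59-39 39-38 22-26 34-52z"/><path d="M477 428l-51 37-74 62 175 1-8-27-15-31z"/><path d="M527 397l-30 18-20 14 27 41 15 31 8 26z"/>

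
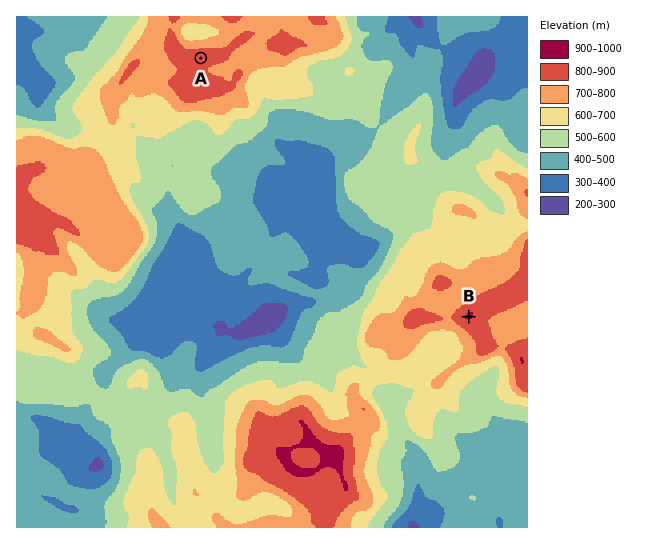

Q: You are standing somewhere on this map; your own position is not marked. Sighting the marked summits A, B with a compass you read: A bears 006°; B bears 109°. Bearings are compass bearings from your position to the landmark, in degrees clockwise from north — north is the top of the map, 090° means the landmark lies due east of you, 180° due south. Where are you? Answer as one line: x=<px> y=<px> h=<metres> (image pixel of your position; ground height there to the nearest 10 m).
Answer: x=184 y=219 h=440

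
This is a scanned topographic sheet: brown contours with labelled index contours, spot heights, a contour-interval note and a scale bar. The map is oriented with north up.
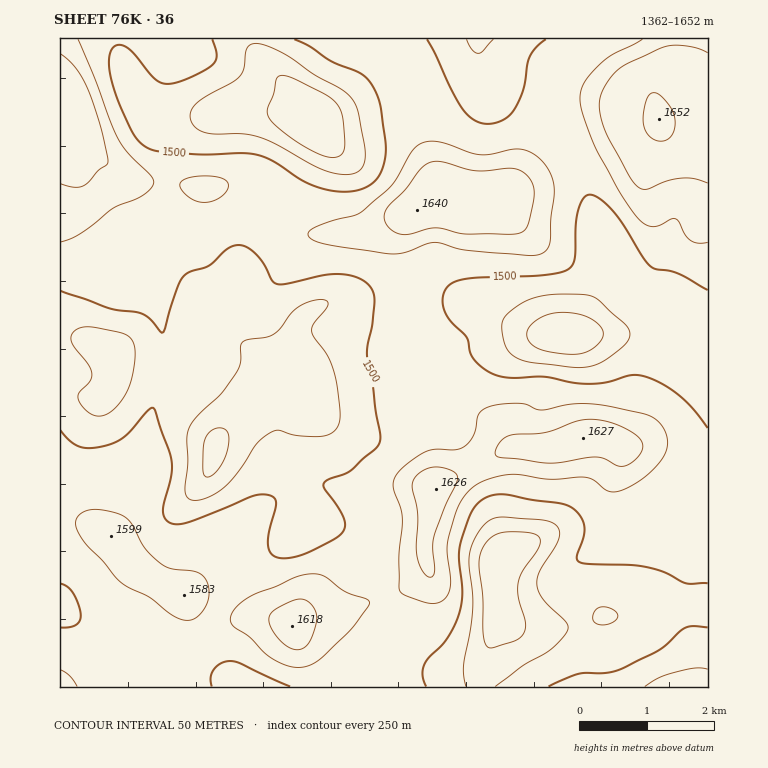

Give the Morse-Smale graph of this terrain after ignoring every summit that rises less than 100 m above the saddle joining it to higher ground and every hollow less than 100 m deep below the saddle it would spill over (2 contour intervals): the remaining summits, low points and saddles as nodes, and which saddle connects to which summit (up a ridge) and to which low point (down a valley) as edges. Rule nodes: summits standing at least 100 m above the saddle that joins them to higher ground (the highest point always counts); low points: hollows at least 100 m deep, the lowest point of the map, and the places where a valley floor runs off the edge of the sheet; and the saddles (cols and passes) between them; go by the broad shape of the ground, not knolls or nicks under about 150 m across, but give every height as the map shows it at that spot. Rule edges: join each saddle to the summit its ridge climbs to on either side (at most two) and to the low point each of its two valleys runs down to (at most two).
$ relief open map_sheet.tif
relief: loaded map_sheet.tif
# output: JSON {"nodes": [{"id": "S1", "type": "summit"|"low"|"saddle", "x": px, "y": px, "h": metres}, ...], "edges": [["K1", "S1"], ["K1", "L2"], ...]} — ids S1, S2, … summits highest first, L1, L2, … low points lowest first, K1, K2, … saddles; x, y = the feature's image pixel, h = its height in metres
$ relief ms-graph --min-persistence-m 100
{"nodes": [
{"id": "S1", "type": "summit", "x": 659, "y": 119, "h": 1652},
{"id": "S2", "type": "summit", "x": 67, "y": 103, "h": 1648},
{"id": "S3", "type": "summit", "x": 417, "y": 210, "h": 1640},
{"id": "S4", "type": "summit", "x": 583, "y": 438, "h": 1627},
{"id": "L1", "type": "low", "x": 501, "y": 558, "h": 1362},
{"id": "L2", "type": "low", "x": 312, "y": 119, "h": 1363},
{"id": "L3", "type": "low", "x": 569, "y": 335, "h": 1367},
{"id": "L4", "type": "low", "x": 214, "y": 452, "h": 1388},
{"id": "K1", "type": "saddle", "x": 681, "y": 496, "h": 1513},
{"id": "K2", "type": "saddle", "x": 564, "y": 132, "h": 1509},
{"id": "K3", "type": "saddle", "x": 261, "y": 208, "h": 1509},
{"id": "K4", "type": "saddle", "x": 409, "y": 294, "h": 1505},
{"id": "K5", "type": "saddle", "x": 652, "y": 347, "h": 1470}],
"edges": [["K1", "S4"], ["K1", "L1"], ["K1", "L3"], ["K2", "S1"], ["K2", "S3"], ["K2", "L2"], ["K2", "L3"], ["K3", "S2"], ["K3", "S3"], ["K3", "L2"], ["K3", "L4"], ["K4", "S3"], ["K4", "S4"], ["K4", "L3"], ["K4", "L4"], ["K5", "S1"], ["K5", "S4"], ["K5", "L3"]]}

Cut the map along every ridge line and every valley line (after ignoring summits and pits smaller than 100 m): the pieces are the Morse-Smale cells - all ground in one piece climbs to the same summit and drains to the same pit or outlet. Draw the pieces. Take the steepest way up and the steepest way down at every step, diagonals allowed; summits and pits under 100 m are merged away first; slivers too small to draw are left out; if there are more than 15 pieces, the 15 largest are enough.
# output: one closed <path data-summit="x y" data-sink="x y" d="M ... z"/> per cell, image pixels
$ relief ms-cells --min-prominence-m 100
<path data-summit="583 438" data-sink="501 558" d="M598 436l-15 1-29 10-44 0-32 19-37 17-8 9-3 27-5 17 0 19 3 17-8 7-30 17-49 15-34 5-13 9-29-9-17 0-2 2-25-2-34-20-30-13-17-11-13-12-8-15-9-9 15-27 7-20 5-7-19-4-12 1-8 8-3 10 0 21 6 12-22-8-19 1 0 164 418 0 18-56 2-21 1 6 4 4 14 7 42 1 25-5 17-7 39-1 24-5 44-4 0-102-7-6-15-2-9-3-40-39-26-15z"/><path data-summit="583 438" data-sink="214 452" d="M409 295l-24 7-47-3-33 15-7 13 0 16 15 36 0 29-16 7-15 0-17-3-19 2-18 15-12 15-3-9-19-20-15-12-14-6-47-17-4 9-11 11-14-2-20-10-9-1 0 134 19 1 20 6-4-10 0-21 3-10 8-8 5-1 25 3-9 25-17 30 9 9 8 15 13 12 17 11 30 13 17 12 24 10 37-2 29 9 8-7 39-7 49-15 20-10 18-14-3-17 0-19 10-47 6-6 37-17 32-19 6 0-8-3-18-22-27-7-7-3-9-9-26-43-2-27-6-17z"/><path data-summit="417 210" data-sink="312 119" d="M478 38l-58 0-8 4-37 29-32 32-17 10-10 3-3 6 3 7 0 13-6 16-17 27-28 21-3 4 18 16 14 7 8 1 51-1 18-4 59-25 29 2 22-9 24-1 14-16 22-33 20-18-24-31-34-12-13-8-10-18z"/><path data-summit="583 438" data-sink="569 335" d="M439 294l-24 0-5 1-1 5 4 16 6 17 2 27 26 43 9 9 34 10 18 22 9 3 37 0 39-11 18 3 26 15 40 39 9 3 15 2 7 4 0-120-2-2-51-32-22-10-17-4-40 0-2 2-35-2z"/><path data-summit="67 103" data-sink="214 452" d="M64 101l-4 1 0 235 34 4 32 13 43 0 28-3 5-2 9-10 7-3 6 0 17 7-6-11 4-26 0-22 1-1 0-31 7-23 14-19 0-3-13-13-15-9-34 4-32-7-26 0-23-8-28-25-10-25z"/><path data-summit="659 119" data-sink="569 335" d="M708 103l-46 15-32-5-31 1-21 7-17 10 9 15 18 54 16 32 5 32-4 20-13 21-12 27-3 1 39 1 22 5 26 14 44 28z"/><path data-summit="417 210" data-sink="569 335" d="M561 130l-20 17-22 33-14 16-24 1-22 9-29-2-20 8-4 5-7 18 0 21 11 39 5-1 31 1 28 14 26 8 18 10 21 7 33 2 8-4 12-27 15-26 2-8-2-26-3-13-16-32-18-54z"/><path data-summit="67 103" data-sink="312 119" d="M118 38l-58 1 0 61 4 1 6 6 10 17 10 25 14 14 17 12 20 7 26 0 32 7 34-4 15 9 13 15 32-24 17-27 6-16 0-13-3-10-4-5-66-10-17 4-22 8-15 0-2 2-37-2-8-7-10-17-10-27z"/><path data-summit="659 119" data-sink="312 119" d="M419 38l-299 0-1 13 13 41 10 17 8 7 5 2 49-2 22-8 25-4 27 7 26 2 10 5 29-15 54-51z"/><path data-summit="417 210" data-sink="214 452" d="M261 209l-12 16-7 19-3 62-4 17 2 14 19 17 3 8-4 28 6-11 11-9 20-7 14-1-8-19 0-16 3-9 9-8 28-11 47 3 24-8-10-38 0-21 8-21-41 17-64 3-22-8z"/><path data-summit="659 119" data-sink="501 558" d="M708 606l-44 4-24 5-39 1-17 7-25 5-42-1-14-7-4-4-1-6-2 21-9 22-8 34 229 0z"/><path data-summit="659 119" data-sink="214 452" d="M224 336l-6 0-7 3-9 10-5 2-28 3-43 0-32-13-18-3-16 0 0 48 29 12 14 2 11-11 4-9 47 17 14 6 15 12 19 20 3 9 12-15 18-15 19-2 17 3 15 0 16-7 0-29-8-16-13 0-20 7-11 9-8 14 6-23 0-8-3-8-15-11z"/><path data-summit="659 119" data-sink="312 119" d="M682 38l-203 0 0 15 12 26 12 7 34 12 25 32 24-12 24-5 47 3-1-19 17-24 8-17z"/><path data-summit="659 119" data-sink="501 558" d="M708 38l-25 1-2 17-8 17-17 24 0 17 3 4 49-16z"/>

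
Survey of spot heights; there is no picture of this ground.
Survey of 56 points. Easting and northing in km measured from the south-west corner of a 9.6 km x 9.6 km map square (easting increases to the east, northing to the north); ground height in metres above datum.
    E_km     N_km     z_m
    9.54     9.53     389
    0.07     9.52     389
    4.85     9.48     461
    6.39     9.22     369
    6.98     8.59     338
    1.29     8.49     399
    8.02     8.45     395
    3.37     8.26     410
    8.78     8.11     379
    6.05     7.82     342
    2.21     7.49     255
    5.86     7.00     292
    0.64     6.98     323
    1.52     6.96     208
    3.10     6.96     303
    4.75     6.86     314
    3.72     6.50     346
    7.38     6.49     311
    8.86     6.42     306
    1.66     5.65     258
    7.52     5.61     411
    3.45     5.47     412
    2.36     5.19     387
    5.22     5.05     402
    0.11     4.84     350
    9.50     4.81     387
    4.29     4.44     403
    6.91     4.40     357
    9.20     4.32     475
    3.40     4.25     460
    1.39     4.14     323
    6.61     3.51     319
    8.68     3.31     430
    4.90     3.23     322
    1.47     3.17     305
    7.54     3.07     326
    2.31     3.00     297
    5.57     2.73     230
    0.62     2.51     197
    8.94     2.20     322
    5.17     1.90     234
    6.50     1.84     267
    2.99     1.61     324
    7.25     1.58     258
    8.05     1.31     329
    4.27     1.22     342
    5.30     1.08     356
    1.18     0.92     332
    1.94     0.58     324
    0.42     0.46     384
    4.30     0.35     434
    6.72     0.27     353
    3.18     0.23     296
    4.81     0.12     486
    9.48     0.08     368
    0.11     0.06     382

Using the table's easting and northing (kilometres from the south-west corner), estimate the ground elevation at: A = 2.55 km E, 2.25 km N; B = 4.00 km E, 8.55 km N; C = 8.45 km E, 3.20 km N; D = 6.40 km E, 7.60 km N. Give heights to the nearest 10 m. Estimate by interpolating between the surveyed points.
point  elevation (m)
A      310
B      400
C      400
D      300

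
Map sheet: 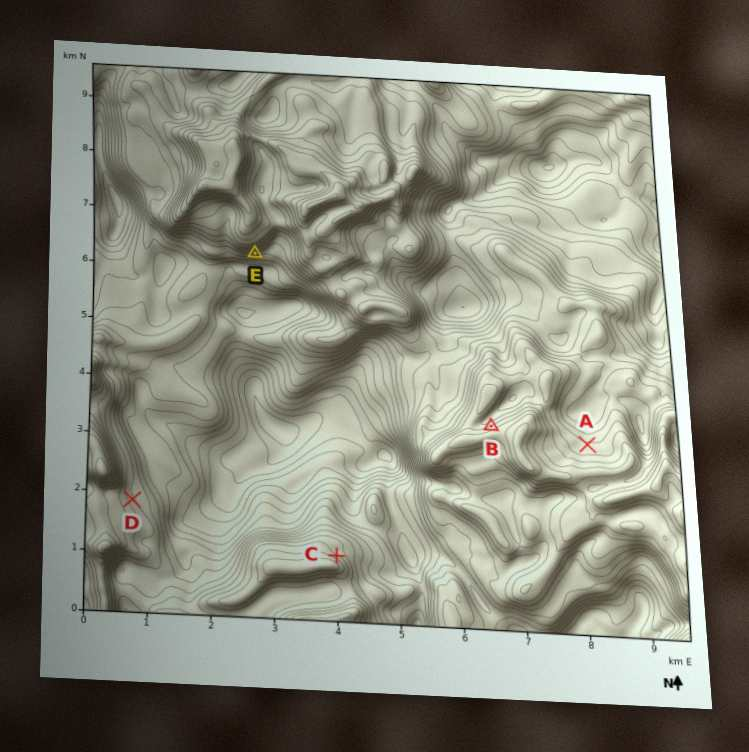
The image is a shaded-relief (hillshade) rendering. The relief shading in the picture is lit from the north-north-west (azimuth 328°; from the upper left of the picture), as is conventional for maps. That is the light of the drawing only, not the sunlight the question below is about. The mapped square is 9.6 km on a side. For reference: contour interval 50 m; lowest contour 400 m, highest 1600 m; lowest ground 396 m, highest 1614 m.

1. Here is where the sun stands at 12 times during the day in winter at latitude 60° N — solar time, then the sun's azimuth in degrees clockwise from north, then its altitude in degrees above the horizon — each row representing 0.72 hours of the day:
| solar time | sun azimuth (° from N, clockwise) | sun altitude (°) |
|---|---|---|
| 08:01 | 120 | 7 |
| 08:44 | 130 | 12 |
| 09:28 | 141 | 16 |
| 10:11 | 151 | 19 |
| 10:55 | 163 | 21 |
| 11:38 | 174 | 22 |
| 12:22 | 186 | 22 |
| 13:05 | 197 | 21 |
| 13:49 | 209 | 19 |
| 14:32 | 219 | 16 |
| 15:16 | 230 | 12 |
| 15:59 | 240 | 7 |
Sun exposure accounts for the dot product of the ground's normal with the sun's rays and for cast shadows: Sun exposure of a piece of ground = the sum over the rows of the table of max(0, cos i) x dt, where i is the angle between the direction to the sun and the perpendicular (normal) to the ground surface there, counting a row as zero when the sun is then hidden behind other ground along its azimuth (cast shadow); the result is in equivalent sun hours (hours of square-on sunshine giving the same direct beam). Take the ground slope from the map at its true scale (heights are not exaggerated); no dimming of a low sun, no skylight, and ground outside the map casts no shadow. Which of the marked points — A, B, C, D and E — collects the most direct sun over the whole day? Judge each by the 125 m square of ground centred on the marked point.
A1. E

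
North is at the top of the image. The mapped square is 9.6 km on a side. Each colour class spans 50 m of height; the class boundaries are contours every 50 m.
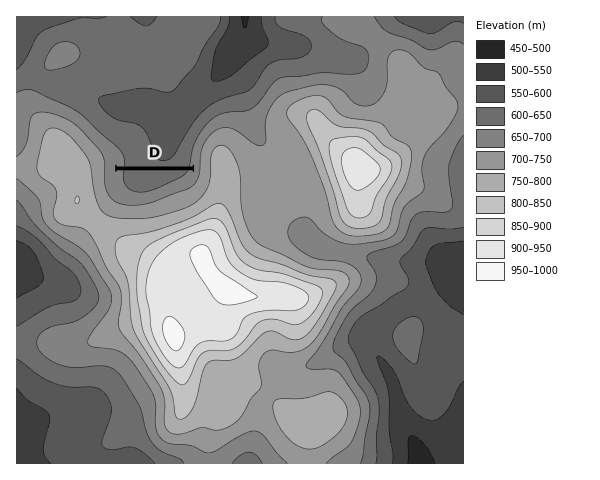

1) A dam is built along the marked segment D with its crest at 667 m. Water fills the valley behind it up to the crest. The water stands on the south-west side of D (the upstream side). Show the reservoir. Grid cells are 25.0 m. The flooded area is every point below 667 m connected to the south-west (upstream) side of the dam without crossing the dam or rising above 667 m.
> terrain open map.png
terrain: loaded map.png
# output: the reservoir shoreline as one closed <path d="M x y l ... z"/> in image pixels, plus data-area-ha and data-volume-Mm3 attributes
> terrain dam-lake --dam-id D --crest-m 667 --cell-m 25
<path d="M192 170l-75 0-2 4 0 6 4 9 4 4 8 4 14 0 14-5 26-12 5-4 2-4 0-2z" data-area-ha="70" data-volume-Mm3="18.44"/>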